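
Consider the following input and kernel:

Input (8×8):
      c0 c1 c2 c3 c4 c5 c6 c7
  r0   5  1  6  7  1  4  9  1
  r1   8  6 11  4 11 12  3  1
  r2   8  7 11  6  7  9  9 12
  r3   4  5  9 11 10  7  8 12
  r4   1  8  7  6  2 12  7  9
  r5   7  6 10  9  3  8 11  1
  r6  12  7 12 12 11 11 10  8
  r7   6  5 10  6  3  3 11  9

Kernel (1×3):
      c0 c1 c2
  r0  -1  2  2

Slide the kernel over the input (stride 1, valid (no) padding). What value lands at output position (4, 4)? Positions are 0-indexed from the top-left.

The receptive field on the input at this output position is [2 12 7]. Elementwise product with the kernel and sum: 2·-1 + 12·2 + 7·2.

36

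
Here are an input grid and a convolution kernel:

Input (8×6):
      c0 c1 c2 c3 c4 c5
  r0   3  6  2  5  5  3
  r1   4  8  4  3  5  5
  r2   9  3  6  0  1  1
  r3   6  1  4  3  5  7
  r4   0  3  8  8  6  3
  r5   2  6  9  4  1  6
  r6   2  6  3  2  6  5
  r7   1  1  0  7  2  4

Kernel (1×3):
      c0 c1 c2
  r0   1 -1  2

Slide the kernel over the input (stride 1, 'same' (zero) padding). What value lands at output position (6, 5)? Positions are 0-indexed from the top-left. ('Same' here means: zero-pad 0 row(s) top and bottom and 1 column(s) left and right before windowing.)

1

The receptive field on the zero-padded input at this output position is [6 5 0]. Elementwise product with the kernel and sum: 6·1 + 5·-1 + 0·2.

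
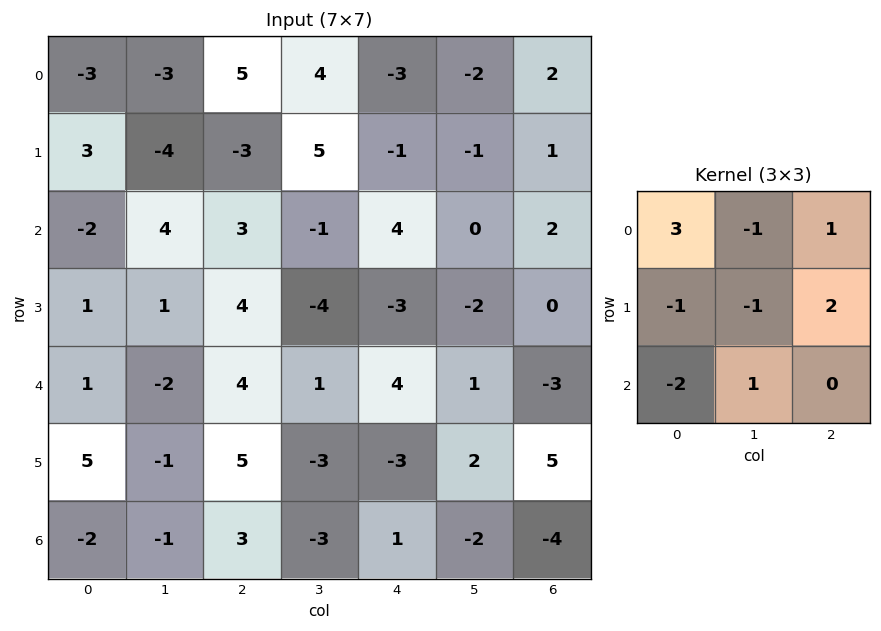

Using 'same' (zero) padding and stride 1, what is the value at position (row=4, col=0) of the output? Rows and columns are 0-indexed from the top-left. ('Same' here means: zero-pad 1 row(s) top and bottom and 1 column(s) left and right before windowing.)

0

The receptive field on the zero-padded input at this output position is [0 1 1 / 0 1 -2 / 0 5 -1]. Elementwise product with the kernel and sum: 0·3 + 1·-1 + 1·1 + 0·-1 + 1·-1 + -2·2 + 0·-2 + 5·1.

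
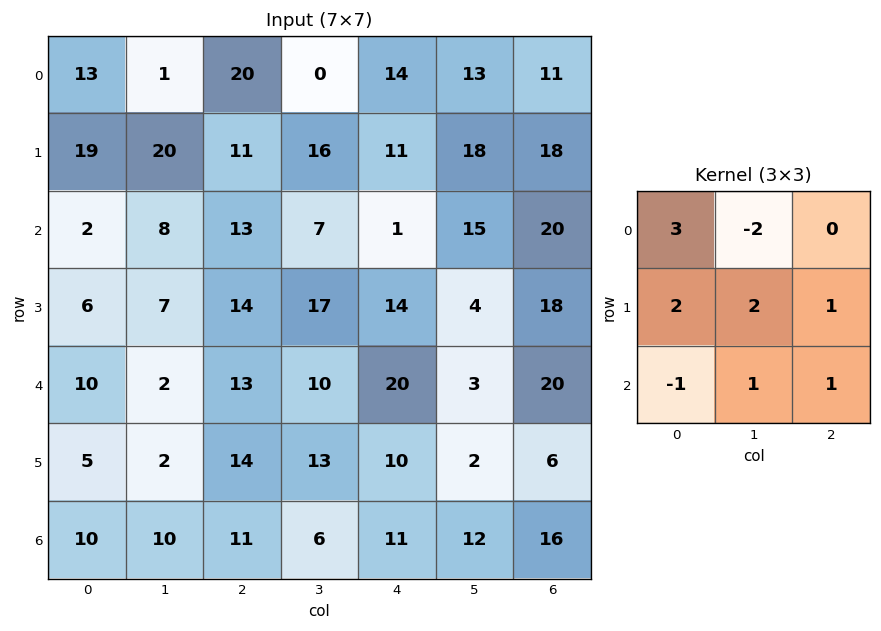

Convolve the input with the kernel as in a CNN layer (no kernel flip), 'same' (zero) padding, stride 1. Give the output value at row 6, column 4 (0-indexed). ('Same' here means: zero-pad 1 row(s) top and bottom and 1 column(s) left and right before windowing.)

The receptive field on the zero-padded input at this output position is [13 10 2 / 6 11 12 / 0 0 0]. Elementwise product with the kernel and sum: 13·3 + 10·-2 + 6·2 + 11·2 + 12·1 + 0·-1 + 0·1 + 0·1.

65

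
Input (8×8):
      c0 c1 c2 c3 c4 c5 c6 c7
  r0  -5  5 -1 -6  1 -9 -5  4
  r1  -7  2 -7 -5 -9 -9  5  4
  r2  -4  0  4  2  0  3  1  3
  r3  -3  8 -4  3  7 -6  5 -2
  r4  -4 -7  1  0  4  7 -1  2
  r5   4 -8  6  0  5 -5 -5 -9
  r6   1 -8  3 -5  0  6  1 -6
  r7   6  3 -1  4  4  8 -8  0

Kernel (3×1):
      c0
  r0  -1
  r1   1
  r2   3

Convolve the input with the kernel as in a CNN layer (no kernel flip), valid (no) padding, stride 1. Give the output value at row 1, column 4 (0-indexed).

30

The receptive field on the input at this output position is [-9 / 0 / 7]. Elementwise product with the kernel and sum: -9·-1 + 0·1 + 7·3.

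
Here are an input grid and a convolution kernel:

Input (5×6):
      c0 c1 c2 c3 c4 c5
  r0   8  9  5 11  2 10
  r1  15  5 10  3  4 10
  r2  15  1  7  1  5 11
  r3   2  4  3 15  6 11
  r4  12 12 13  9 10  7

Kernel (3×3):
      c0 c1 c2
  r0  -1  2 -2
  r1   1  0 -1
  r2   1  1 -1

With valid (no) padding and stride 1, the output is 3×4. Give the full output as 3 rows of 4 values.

14 -12 22 -39
-14 1 2 -15
-17 16 -6 3

Output[0,0]: The receptive field on the input at this output position is [8 9 5 / 15 5 10 / 15 1 7]. Elementwise product with the kernel and sum: 8·-1 + 9·2 + 5·-2 + 15·1 + 10·-1 + 15·1 + 1·1 + 7·-1.
Output[0,1]: The receptive field on the input at this output position is [9 5 11 / 5 10 3 / 1 7 1]. Elementwise product with the kernel and sum: 9·-1 + 5·2 + 11·-2 + 5·1 + 3·-1 + 1·1 + 7·1 + 1·-1.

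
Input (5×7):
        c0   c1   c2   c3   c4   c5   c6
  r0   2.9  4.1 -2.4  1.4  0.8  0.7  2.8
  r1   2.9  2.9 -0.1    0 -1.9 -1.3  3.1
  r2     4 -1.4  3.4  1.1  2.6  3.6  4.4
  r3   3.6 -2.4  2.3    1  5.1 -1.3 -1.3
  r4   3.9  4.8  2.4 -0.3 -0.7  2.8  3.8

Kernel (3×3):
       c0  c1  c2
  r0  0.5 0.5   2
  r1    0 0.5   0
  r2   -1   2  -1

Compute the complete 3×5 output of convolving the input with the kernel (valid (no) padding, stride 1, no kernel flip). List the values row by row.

Output[0,0]: The receptive field on the input at this output position is [2.9 4.1 -2.4 / 2.9 2.9 -0.1 / 4 -1.4 3.4]. Elementwise product with the kernel and sum: 2.9·0.5 + 4.1·0.5 + -2.4·2 + 2.9·0.5 + 4·-1 + -1.4·2 + 3.4·-1.
Output[0,1]: The receptive field on the input at this output position is [4.1 -2.4 1.4 / 2.9 -0.1 0 / -1.4 3.4 1.1]. Elementwise product with the kernel and sum: 4.1·0.5 + -2.4·0.5 + 1.4·2 + -0.1·0.5 + -1.4·-1 + 3.4·2 + 1.1·-1.

-10.05 10.7 -2.7 2.05 5.9
-8.7 9.1 -8.7 8.25 0
10.2 4.65 5.65 7.7 13.75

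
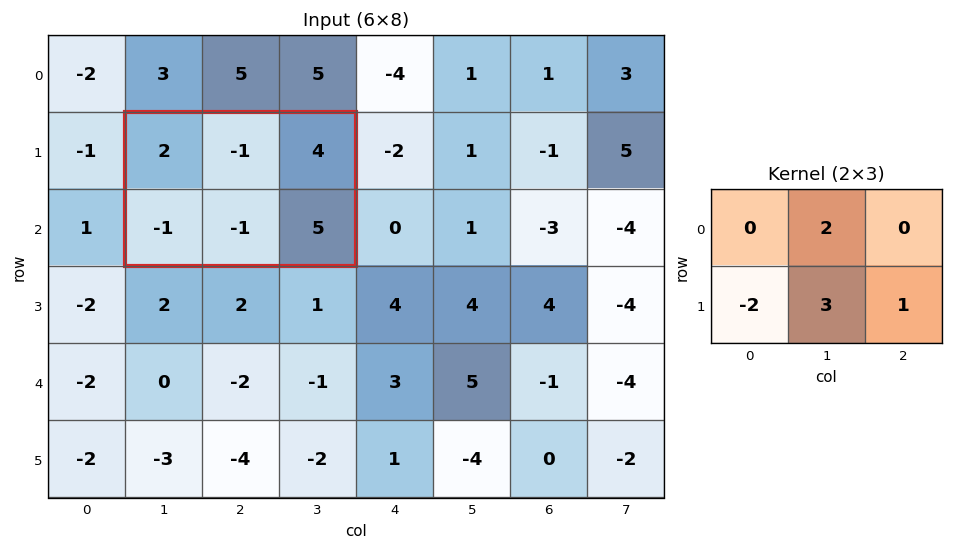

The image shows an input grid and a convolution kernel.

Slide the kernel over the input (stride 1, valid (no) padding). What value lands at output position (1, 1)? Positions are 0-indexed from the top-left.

2

The receptive field on the input at this output position is [2 -1 4 / -1 -1 5]. Elementwise product with the kernel and sum: -1·2 + -1·-2 + -1·3 + 5·1.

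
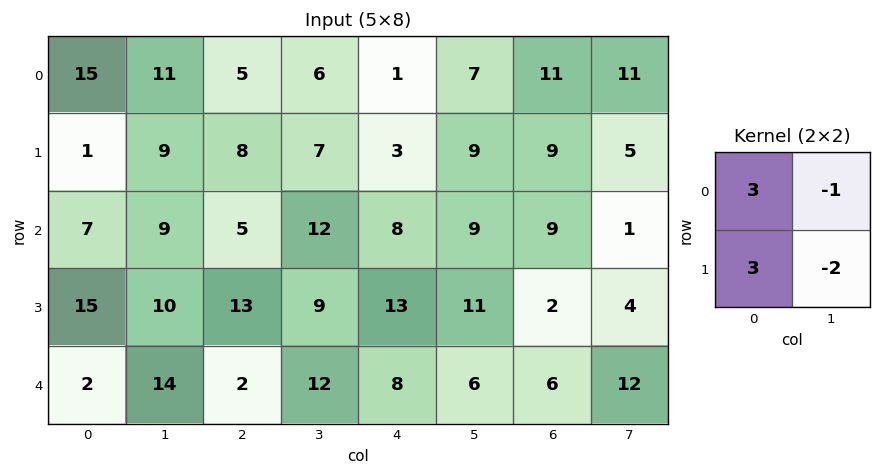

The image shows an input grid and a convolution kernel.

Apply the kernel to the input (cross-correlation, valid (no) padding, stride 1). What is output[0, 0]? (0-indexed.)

19

The receptive field on the input at this output position is [15 11 / 1 9]. Elementwise product with the kernel and sum: 15·3 + 11·-1 + 1·3 + 9·-2.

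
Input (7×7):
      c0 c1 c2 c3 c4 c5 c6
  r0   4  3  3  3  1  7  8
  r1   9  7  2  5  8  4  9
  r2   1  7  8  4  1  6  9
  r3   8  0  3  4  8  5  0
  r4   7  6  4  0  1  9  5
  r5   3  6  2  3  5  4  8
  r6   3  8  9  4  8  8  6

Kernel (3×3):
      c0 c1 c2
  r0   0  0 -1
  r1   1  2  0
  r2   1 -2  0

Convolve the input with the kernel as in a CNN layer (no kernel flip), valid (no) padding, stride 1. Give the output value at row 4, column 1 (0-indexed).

The receptive field on the input at this output position is [6 4 0 / 6 2 3 / 8 9 4]. Elementwise product with the kernel and sum: 0·-1 + 6·1 + 2·2 + 8·1 + 9·-2.

0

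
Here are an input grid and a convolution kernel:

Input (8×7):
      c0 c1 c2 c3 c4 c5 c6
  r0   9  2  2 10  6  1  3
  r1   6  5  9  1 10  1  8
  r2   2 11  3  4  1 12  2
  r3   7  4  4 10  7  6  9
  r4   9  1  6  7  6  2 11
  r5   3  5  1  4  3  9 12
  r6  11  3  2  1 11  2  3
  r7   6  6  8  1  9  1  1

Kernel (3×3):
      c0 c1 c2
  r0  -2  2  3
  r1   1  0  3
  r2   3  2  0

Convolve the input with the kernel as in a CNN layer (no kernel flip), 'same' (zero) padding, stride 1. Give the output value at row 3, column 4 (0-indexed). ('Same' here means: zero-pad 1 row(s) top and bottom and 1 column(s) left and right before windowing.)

91

The receptive field on the zero-padded input at this output position is [4 1 12 / 10 7 6 / 7 6 2]. Elementwise product with the kernel and sum: 4·-2 + 1·2 + 12·3 + 10·1 + 6·3 + 7·3 + 6·2.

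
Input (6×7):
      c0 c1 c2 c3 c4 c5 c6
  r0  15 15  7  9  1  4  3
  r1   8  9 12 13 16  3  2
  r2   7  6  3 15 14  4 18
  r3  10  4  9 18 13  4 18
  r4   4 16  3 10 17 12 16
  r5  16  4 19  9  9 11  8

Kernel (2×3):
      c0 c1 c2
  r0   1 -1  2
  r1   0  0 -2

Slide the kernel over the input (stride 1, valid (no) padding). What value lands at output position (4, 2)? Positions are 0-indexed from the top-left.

9

The receptive field on the input at this output position is [3 10 17 / 19 9 9]. Elementwise product with the kernel and sum: 3·1 + 10·-1 + 17·2 + 9·-2.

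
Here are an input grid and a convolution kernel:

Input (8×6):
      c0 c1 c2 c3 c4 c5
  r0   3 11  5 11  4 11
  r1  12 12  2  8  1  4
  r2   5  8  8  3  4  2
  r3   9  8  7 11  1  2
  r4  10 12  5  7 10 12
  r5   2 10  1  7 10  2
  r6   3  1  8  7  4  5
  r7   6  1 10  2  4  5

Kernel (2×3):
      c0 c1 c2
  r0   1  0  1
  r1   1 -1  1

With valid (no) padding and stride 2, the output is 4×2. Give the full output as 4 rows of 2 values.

10 4
21 9
8 19
26 24

Output[0,0]: The receptive field on the input at this output position is [3 11 5 / 12 12 2]. Elementwise product with the kernel and sum: 3·1 + 5·1 + 12·1 + 12·-1 + 2·1.
Output[0,1]: The receptive field on the input at this output position is [5 11 4 / 2 8 1]. Elementwise product with the kernel and sum: 5·1 + 4·1 + 2·1 + 8·-1 + 1·1.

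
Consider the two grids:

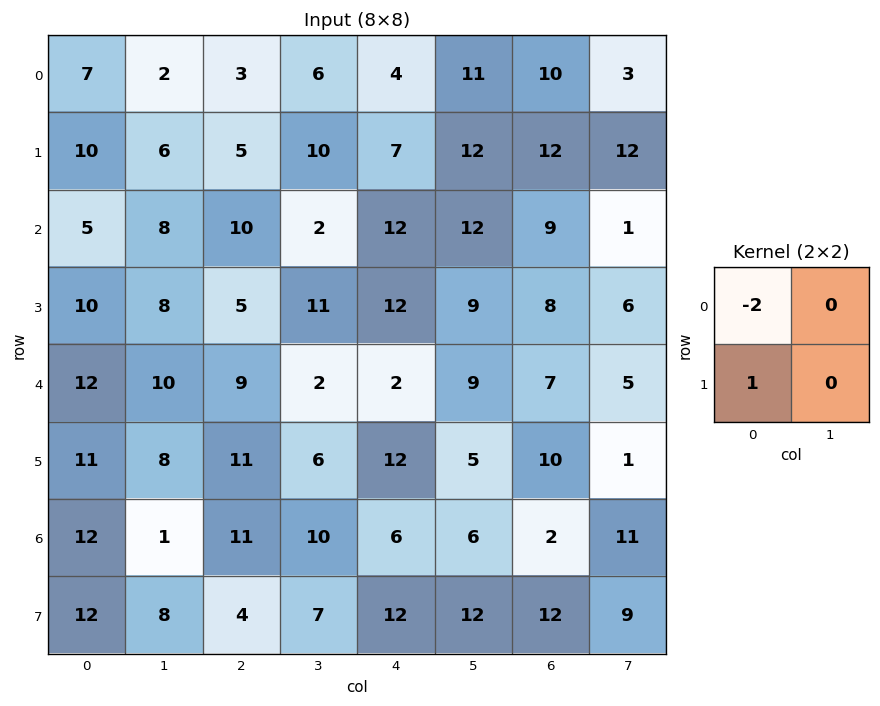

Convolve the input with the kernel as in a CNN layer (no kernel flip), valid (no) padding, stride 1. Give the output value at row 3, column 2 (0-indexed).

-1

The receptive field on the input at this output position is [5 11 / 9 2]. Elementwise product with the kernel and sum: 5·-2 + 9·1.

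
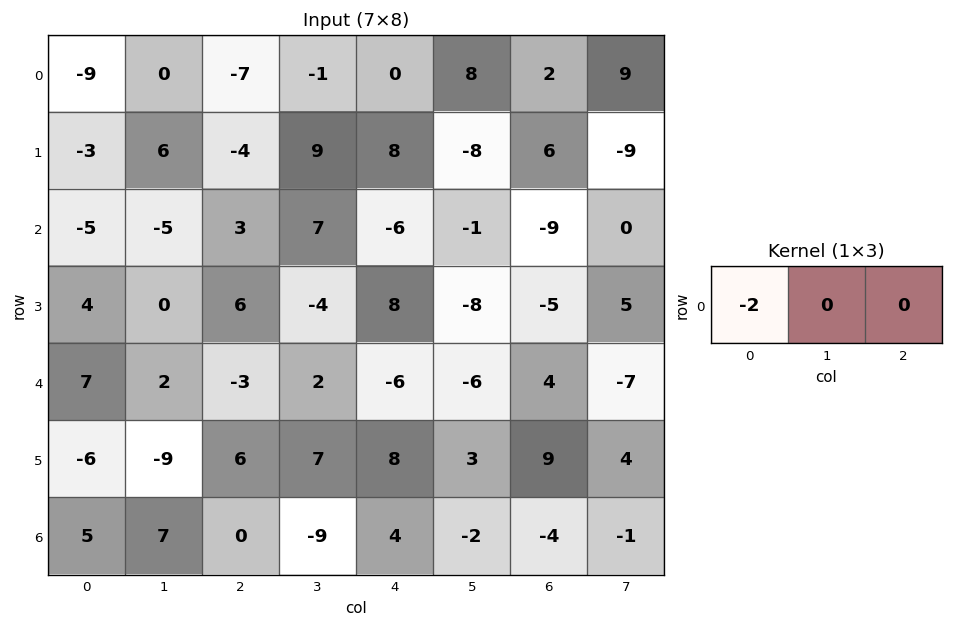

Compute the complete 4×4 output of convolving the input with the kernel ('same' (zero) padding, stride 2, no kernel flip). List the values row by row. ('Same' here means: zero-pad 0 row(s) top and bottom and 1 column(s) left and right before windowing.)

0 0 2 -16
0 10 -14 2
0 -4 -4 12
0 -14 18 4

Output[0,0]: The receptive field on the zero-padded input at this output position is [0 -9 0]. Elementwise product with the kernel and sum: 0·-2.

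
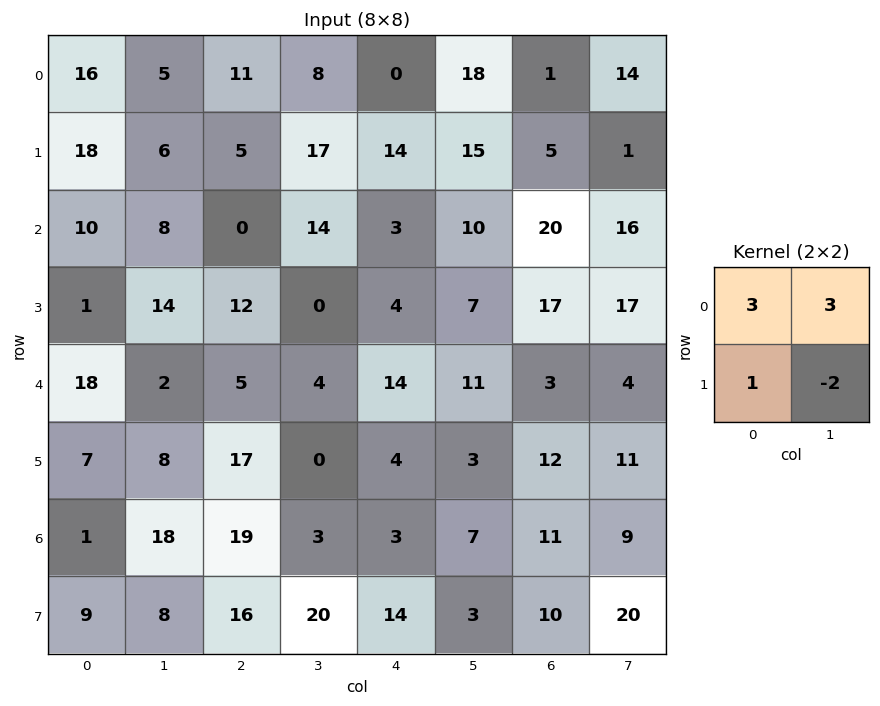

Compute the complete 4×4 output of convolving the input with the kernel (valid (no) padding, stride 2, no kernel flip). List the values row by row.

Output[0,0]: The receptive field on the input at this output position is [16 5 / 18 6]. Elementwise product with the kernel and sum: 16·3 + 5·3 + 18·1 + 6·-2.

69 28 38 48
27 54 29 91
51 44 73 11
50 42 38 30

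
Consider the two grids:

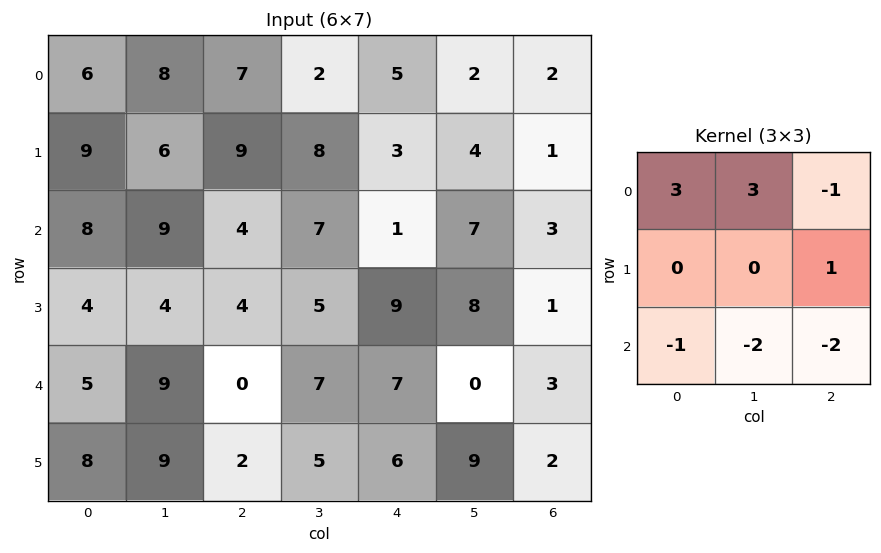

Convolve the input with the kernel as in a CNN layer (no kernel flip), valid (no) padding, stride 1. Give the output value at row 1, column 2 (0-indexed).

The receptive field on the input at this output position is [9 8 3 / 4 7 1 / 4 5 9]. Elementwise product with the kernel and sum: 9·3 + 8·3 + 3·-1 + 1·1 + 4·-1 + 5·-2 + 9·-2.

17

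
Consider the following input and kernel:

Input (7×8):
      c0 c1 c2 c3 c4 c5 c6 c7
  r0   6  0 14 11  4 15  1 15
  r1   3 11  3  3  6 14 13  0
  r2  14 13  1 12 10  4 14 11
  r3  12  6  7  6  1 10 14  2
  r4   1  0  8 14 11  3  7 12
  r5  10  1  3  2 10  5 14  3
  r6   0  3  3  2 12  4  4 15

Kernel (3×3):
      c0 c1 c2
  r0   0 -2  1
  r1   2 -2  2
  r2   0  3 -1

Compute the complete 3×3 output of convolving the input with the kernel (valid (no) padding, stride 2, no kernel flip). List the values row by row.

42 20 -21
-7 21 18
38 -1 47

Output[0,0]: The receptive field on the input at this output position is [6 0 14 / 3 11 3 / 14 13 1]. Elementwise product with the kernel and sum: 0·-2 + 14·1 + 3·2 + 11·-2 + 3·2 + 13·3 + 1·-1.
Output[0,1]: The receptive field on the input at this output position is [14 11 4 / 3 3 6 / 1 12 10]. Elementwise product with the kernel and sum: 11·-2 + 4·1 + 3·2 + 3·-2 + 6·2 + 12·3 + 10·-1.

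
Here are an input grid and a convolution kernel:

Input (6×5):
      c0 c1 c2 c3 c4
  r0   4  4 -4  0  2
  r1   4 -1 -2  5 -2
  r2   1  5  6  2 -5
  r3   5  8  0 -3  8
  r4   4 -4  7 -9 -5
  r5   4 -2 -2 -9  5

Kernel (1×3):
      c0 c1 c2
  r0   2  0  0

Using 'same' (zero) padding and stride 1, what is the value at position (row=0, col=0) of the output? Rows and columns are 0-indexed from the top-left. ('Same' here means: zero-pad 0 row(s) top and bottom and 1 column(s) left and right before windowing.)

0

The receptive field on the zero-padded input at this output position is [0 4 4]. Elementwise product with the kernel and sum: 0·2.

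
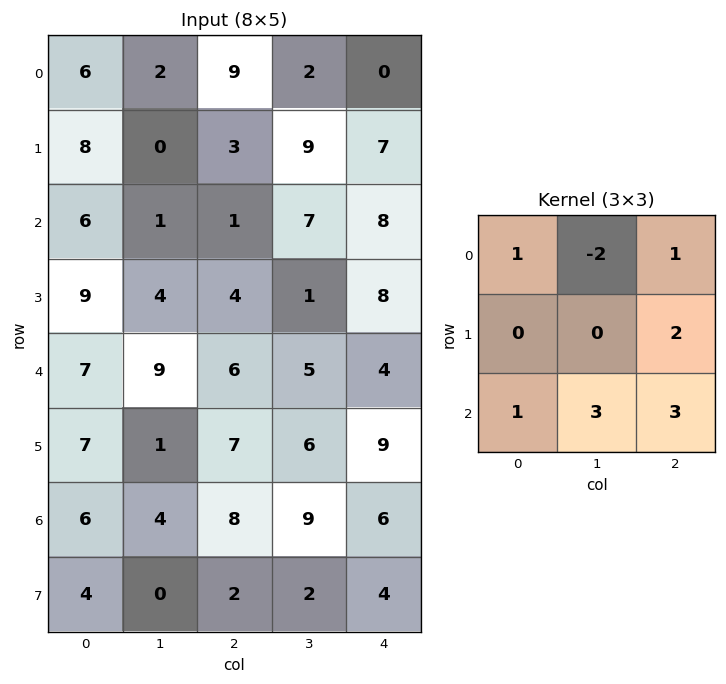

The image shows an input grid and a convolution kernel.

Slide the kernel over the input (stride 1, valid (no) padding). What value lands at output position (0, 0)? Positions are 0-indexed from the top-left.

29

The receptive field on the input at this output position is [6 2 9 / 8 0 3 / 6 1 1]. Elementwise product with the kernel and sum: 6·1 + 2·-2 + 9·1 + 3·2 + 6·1 + 1·3 + 1·3.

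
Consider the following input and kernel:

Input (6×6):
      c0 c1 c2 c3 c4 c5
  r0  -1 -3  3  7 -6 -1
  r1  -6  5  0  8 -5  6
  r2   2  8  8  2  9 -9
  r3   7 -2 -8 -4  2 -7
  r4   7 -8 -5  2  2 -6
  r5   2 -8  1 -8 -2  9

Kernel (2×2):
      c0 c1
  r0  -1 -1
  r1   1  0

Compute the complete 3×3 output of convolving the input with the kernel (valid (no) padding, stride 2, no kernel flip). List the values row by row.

Output[0,0]: The receptive field on the input at this output position is [-1 -3 / -6 5]. Elementwise product with the kernel and sum: -1·-1 + -3·-1 + -6·1.

-2 -10 2
-3 -18 2
3 4 2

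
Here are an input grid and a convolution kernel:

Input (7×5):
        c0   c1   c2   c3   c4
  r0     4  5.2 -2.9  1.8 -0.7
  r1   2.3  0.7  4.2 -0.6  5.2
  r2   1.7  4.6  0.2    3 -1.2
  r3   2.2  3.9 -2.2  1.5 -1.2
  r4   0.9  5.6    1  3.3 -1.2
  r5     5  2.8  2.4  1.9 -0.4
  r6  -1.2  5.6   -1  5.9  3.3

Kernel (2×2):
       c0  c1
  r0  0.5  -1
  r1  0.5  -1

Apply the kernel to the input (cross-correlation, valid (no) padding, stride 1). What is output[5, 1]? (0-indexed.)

2.8

The receptive field on the input at this output position is [2.8 2.4 / 5.6 -1]. Elementwise product with the kernel and sum: 2.8·0.5 + 2.4·-1 + 5.6·0.5 + -1·-1.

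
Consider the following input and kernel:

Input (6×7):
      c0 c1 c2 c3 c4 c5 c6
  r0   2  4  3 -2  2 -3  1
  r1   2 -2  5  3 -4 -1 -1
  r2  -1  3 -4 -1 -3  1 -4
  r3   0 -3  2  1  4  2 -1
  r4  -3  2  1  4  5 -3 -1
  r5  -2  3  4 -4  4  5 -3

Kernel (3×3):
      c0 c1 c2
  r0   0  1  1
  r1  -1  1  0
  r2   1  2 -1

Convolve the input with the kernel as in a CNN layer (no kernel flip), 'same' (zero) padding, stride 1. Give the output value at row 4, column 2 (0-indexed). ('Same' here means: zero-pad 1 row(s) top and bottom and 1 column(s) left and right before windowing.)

The receptive field on the zero-padded input at this output position is [-3 2 1 / 2 1 4 / 3 4 -4]. Elementwise product with the kernel and sum: 2·1 + 1·1 + 2·-1 + 1·1 + 3·1 + 4·2 + -4·-1.

17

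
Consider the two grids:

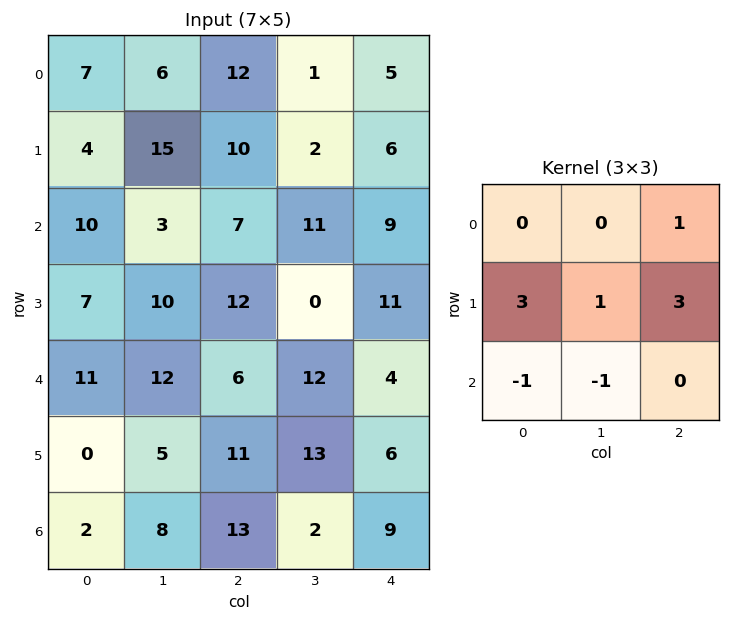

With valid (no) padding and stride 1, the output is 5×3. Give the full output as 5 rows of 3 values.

Output[0,0]: The receptive field on the input at this output position is [7 6 12 / 4 15 10 / 10 3 7]. Elementwise product with the kernel and sum: 12·1 + 4·3 + 15·1 + 10·3 + 10·-1 + 3·-1.

56 52 37
47 29 53
51 35 60
70 62 29
34 56 53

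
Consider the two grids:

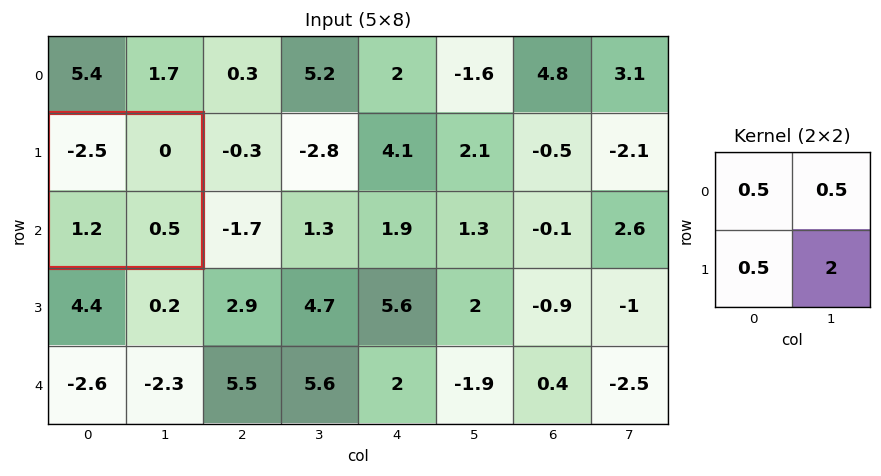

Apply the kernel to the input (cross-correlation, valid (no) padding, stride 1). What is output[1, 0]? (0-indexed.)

The receptive field on the input at this output position is [-2.5 0 / 1.2 0.5]. Elementwise product with the kernel and sum: -2.5·0.5 + 0·0.5 + 1.2·0.5 + 0.5·2.

0.35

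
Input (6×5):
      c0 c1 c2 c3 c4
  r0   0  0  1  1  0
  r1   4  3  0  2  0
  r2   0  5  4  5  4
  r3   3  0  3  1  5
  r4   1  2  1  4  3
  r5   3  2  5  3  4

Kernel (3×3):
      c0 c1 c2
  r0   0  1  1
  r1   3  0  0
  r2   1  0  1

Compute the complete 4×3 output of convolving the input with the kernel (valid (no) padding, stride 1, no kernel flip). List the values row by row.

Output[0,0]: The receptive field on the input at this output position is [0 0 1 / 4 3 0 / 0 5 4]. Elementwise product with the kernel and sum: 0·1 + 1·1 + 4·3 + 0·1 + 4·1.

17 21 9
9 18 22
20 15 22
14 15 18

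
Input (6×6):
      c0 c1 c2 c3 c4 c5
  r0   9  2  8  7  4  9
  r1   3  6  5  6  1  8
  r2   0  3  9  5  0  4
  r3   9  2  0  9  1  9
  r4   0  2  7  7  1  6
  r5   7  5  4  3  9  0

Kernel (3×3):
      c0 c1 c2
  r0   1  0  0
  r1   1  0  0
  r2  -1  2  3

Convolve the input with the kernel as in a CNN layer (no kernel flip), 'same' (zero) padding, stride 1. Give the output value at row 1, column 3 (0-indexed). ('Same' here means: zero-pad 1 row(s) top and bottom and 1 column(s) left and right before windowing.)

14

The receptive field on the zero-padded input at this output position is [8 7 4 / 5 6 1 / 9 5 0]. Elementwise product with the kernel and sum: 8·1 + 5·1 + 9·-1 + 5·2 + 0·3.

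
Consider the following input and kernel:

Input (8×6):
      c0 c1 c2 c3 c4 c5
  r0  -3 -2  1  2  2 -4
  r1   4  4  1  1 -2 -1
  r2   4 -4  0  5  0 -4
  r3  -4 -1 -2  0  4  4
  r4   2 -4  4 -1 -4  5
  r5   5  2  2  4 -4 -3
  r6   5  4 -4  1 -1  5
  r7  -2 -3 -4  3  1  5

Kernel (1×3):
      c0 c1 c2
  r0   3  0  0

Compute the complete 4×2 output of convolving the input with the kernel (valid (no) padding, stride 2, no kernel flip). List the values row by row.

Output[0,0]: The receptive field on the input at this output position is [-3 -2 1]. Elementwise product with the kernel and sum: -3·3.
Output[0,1]: The receptive field on the input at this output position is [1 2 2]. Elementwise product with the kernel and sum: 1·3.

-9 3
12 0
6 12
15 -12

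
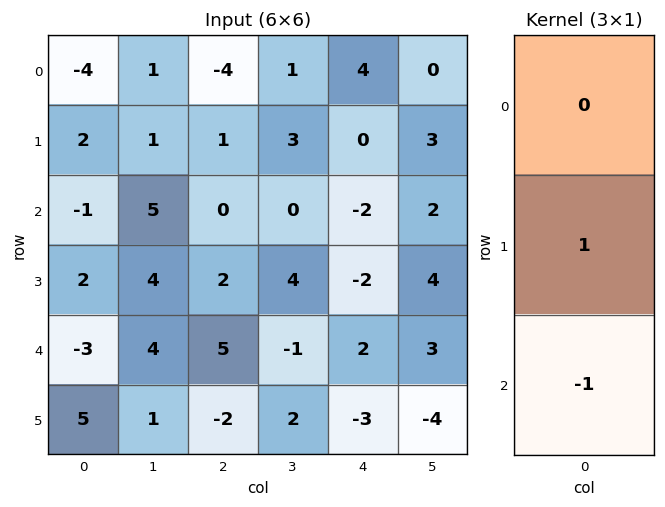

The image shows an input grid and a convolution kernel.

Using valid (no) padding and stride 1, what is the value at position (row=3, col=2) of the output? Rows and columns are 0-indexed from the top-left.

The receptive field on the input at this output position is [2 / 5 / -2]. Elementwise product with the kernel and sum: 5·1 + -2·-1.

7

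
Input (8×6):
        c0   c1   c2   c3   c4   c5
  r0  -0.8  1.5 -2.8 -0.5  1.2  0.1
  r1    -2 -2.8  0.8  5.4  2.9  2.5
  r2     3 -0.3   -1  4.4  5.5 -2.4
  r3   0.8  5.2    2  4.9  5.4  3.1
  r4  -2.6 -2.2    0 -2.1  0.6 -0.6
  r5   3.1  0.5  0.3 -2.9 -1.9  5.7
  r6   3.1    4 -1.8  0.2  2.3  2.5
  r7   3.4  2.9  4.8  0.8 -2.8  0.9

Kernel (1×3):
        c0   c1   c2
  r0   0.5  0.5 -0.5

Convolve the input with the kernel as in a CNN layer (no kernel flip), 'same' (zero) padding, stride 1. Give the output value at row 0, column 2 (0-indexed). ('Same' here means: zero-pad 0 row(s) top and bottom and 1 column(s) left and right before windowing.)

-0.4

The receptive field on the zero-padded input at this output position is [1.5 -2.8 -0.5]. Elementwise product with the kernel and sum: 1.5·0.5 + -2.8·0.5 + -0.5·-0.5.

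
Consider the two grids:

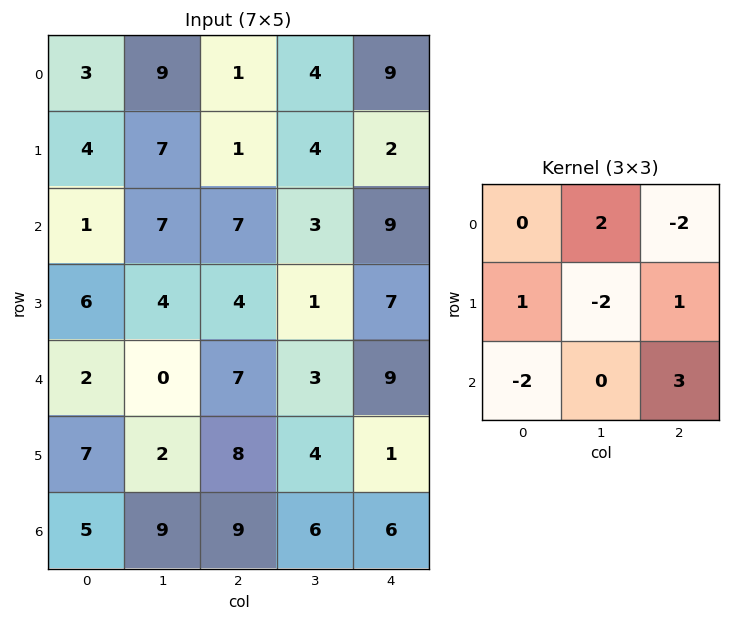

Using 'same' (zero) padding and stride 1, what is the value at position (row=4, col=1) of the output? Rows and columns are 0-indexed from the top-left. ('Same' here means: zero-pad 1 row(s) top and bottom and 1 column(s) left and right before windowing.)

The receptive field on the zero-padded input at this output position is [6 4 4 / 2 0 7 / 7 2 8]. Elementwise product with the kernel and sum: 4·2 + 4·-2 + 2·1 + 0·-2 + 7·1 + 7·-2 + 8·3.

19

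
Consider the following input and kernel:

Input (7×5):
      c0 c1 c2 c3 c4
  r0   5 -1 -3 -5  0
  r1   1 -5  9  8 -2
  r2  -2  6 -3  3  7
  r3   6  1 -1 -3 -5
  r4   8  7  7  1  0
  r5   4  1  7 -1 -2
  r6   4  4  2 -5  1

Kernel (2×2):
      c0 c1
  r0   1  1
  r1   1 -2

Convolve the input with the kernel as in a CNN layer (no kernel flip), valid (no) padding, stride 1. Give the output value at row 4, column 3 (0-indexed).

4

The receptive field on the input at this output position is [1 0 / -1 -2]. Elementwise product with the kernel and sum: 1·1 + 0·1 + -1·1 + -2·-2.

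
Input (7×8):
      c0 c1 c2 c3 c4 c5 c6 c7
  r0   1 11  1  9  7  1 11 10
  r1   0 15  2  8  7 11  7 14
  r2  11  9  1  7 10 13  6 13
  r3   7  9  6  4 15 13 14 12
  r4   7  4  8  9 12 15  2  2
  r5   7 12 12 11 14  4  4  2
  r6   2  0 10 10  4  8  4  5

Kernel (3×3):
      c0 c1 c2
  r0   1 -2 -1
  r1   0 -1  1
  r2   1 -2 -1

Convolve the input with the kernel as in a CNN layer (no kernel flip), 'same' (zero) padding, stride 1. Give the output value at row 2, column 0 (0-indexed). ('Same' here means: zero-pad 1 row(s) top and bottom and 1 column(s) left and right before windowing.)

-40

The receptive field on the zero-padded input at this output position is [0 0 15 / 0 11 9 / 0 7 9]. Elementwise product with the kernel and sum: 0·1 + 0·-2 + 15·-1 + 11·-1 + 9·1 + 0·1 + 7·-2 + 9·-1.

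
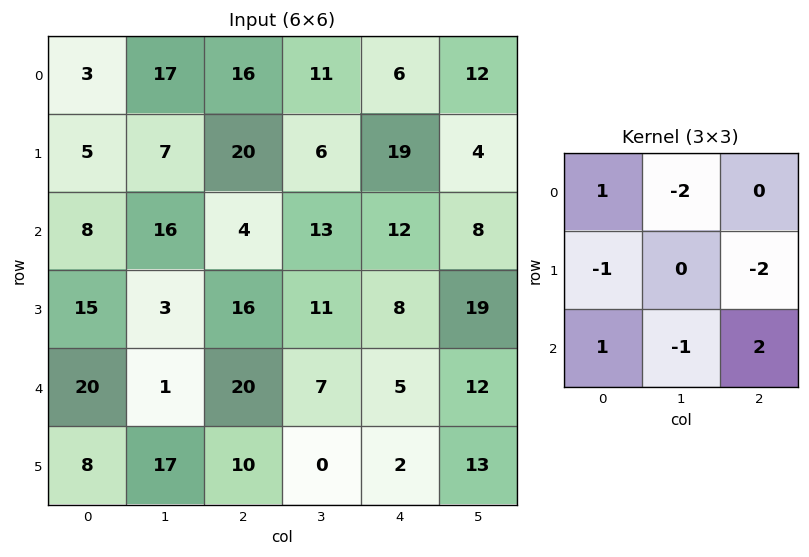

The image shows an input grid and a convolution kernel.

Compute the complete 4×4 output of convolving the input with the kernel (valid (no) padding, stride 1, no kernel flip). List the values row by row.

-76 4 -49 2
19 -66 1 -20
-12 -22 -31 -34
-40 -37 -22 -12

Output[0,0]: The receptive field on the input at this output position is [3 17 16 / 5 7 20 / 8 16 4]. Elementwise product with the kernel and sum: 3·1 + 17·-2 + 5·-1 + 20·-2 + 8·1 + 16·-1 + 4·2.
Output[0,1]: The receptive field on the input at this output position is [17 16 11 / 7 20 6 / 16 4 13]. Elementwise product with the kernel and sum: 17·1 + 16·-2 + 7·-1 + 6·-2 + 16·1 + 4·-1 + 13·2.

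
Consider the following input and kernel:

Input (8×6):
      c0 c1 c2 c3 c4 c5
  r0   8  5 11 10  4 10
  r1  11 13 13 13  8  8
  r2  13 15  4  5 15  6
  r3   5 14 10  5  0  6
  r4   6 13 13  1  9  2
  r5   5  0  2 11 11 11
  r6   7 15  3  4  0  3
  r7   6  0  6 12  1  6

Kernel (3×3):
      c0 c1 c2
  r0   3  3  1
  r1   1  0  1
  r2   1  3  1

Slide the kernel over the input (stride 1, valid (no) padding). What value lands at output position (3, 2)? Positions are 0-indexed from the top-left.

The receptive field on the input at this output position is [10 5 0 / 13 1 9 / 2 11 11]. Elementwise product with the kernel and sum: 10·3 + 5·3 + 0·1 + 13·1 + 9·1 + 2·1 + 11·3 + 11·1.

113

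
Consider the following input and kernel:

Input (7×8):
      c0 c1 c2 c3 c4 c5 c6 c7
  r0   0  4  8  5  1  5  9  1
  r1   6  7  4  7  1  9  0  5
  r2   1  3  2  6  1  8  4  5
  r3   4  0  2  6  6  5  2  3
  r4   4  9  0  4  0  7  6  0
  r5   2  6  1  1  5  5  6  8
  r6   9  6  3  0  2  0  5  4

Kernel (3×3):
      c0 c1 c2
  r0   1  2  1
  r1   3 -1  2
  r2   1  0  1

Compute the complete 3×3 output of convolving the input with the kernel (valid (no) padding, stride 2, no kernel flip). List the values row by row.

38 29 19
29 27 44
36 25 49

Output[0,0]: The receptive field on the input at this output position is [0 4 8 / 6 7 4 / 1 3 2]. Elementwise product with the kernel and sum: 0·1 + 4·2 + 8·1 + 6·3 + 7·-1 + 4·2 + 1·1 + 2·1.
Output[0,1]: The receptive field on the input at this output position is [8 5 1 / 4 7 1 / 2 6 1]. Elementwise product with the kernel and sum: 8·1 + 5·2 + 1·1 + 4·3 + 7·-1 + 1·2 + 2·1 + 1·1.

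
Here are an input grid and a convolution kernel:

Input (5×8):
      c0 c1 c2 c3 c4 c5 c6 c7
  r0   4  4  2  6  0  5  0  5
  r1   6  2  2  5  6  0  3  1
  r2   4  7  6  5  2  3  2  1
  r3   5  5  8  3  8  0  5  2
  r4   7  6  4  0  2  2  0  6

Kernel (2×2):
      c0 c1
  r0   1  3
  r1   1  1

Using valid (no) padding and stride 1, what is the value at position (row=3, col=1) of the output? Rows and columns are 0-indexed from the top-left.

The receptive field on the input at this output position is [5 8 / 6 4]. Elementwise product with the kernel and sum: 5·1 + 8·3 + 6·1 + 4·1.

39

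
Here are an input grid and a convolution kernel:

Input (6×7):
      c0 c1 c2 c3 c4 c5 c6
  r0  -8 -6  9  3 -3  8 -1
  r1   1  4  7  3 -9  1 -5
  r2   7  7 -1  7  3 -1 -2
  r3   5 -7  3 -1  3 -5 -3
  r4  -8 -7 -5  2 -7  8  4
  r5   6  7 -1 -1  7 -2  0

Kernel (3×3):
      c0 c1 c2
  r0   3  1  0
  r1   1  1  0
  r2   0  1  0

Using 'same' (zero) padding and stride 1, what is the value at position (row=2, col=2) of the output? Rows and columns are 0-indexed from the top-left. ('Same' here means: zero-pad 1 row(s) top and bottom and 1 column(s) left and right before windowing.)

The receptive field on the zero-padded input at this output position is [4 7 3 / 7 -1 7 / -7 3 -1]. Elementwise product with the kernel and sum: 4·3 + 7·1 + 7·1 + -1·1 + 3·1.

28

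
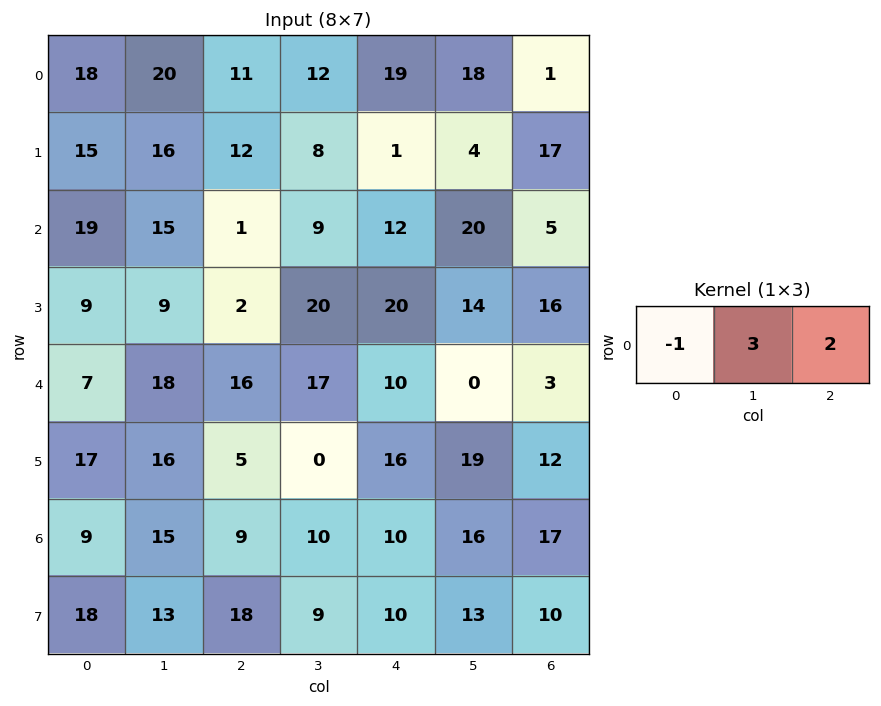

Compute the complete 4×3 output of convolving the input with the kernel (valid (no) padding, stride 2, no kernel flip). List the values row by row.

64 63 37
28 50 58
79 55 -4
54 41 72

Output[0,0]: The receptive field on the input at this output position is [18 20 11]. Elementwise product with the kernel and sum: 18·-1 + 20·3 + 11·2.
Output[0,1]: The receptive field on the input at this output position is [11 12 19]. Elementwise product with the kernel and sum: 11·-1 + 12·3 + 19·2.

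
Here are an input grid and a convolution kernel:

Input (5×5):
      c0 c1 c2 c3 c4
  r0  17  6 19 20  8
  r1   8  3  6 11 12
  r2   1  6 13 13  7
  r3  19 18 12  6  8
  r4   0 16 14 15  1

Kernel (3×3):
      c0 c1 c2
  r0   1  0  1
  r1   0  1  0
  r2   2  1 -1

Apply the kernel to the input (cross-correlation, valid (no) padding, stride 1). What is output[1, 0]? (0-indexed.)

The receptive field on the input at this output position is [8 3 6 / 1 6 13 / 19 18 12]. Elementwise product with the kernel and sum: 8·1 + 6·1 + 6·1 + 19·2 + 18·1 + 12·-1.

64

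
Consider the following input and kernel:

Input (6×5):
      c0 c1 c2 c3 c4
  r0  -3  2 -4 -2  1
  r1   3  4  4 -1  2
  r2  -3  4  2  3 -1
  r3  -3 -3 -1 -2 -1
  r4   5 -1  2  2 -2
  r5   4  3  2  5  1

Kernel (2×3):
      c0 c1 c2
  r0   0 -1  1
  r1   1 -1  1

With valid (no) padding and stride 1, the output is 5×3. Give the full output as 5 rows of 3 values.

Output[0,0]: The receptive field on the input at this output position is [-3 2 -4 / 3 4 4]. Elementwise product with the kernel and sum: 2·-1 + -4·1 + 3·1 + 4·-1 + 4·1.
Output[0,1]: The receptive field on the input at this output position is [2 -4 -2 / 4 4 -1]. Elementwise product with the kernel and sum: -4·-1 + -2·1 + 4·1 + 4·-1 + -1·1.

-3 1 10
-5 0 1
-3 -3 -4
10 -2 -1
6 6 -6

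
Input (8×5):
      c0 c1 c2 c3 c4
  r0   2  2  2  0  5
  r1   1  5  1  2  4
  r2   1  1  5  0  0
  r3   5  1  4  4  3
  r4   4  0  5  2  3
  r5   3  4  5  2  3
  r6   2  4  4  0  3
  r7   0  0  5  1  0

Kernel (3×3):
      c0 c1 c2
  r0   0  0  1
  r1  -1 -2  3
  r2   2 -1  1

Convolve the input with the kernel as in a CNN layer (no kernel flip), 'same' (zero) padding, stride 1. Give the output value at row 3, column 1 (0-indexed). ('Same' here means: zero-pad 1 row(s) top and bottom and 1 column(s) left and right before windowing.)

23

The receptive field on the zero-padded input at this output position is [1 1 5 / 5 1 4 / 4 0 5]. Elementwise product with the kernel and sum: 5·1 + 5·-1 + 1·-2 + 4·3 + 4·2 + 0·-1 + 5·1.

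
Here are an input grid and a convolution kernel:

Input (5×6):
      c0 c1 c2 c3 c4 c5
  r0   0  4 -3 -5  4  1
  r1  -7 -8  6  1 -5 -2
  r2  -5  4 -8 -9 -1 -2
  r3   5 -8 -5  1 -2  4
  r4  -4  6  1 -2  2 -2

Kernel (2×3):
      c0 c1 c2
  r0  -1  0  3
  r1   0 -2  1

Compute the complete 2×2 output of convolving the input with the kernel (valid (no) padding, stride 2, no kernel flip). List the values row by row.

Output[0,0]: The receptive field on the input at this output position is [0 4 -3 / -7 -8 6]. Elementwise product with the kernel and sum: 0·-1 + -3·3 + -8·-2 + 6·1.
Output[0,1]: The receptive field on the input at this output position is [-3 -5 4 / 6 1 -5]. Elementwise product with the kernel and sum: -3·-1 + 4·3 + 1·-2 + -5·1.

13 8
-8 1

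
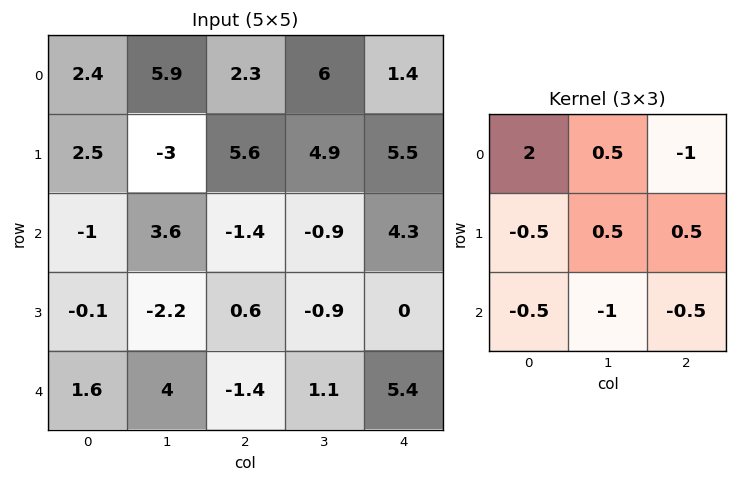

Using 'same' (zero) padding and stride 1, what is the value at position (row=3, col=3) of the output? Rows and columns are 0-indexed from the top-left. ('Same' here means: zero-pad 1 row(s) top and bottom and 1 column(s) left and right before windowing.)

-11.4

The receptive field on the zero-padded input at this output position is [-1.4 -0.9 4.3 / 0.6 -0.9 0 / -1.4 1.1 5.4]. Elementwise product with the kernel and sum: -1.4·2 + -0.9·0.5 + 4.3·-1 + 0.6·-0.5 + -0.9·0.5 + 0·0.5 + -1.4·-0.5 + 1.1·-1 + 5.4·-0.5.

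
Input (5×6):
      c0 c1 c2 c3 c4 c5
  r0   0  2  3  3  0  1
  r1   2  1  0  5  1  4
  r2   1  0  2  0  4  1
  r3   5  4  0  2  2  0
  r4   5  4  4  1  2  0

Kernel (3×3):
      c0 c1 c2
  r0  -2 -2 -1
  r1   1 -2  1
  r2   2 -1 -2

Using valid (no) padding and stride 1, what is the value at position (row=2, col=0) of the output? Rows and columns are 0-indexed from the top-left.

The receptive field on the input at this output position is [1 0 2 / 5 4 0 / 5 4 4]. Elementwise product with the kernel and sum: 1·-2 + 0·-2 + 2·-1 + 5·1 + 4·-2 + 0·1 + 5·2 + 4·-1 + 4·-2.

-9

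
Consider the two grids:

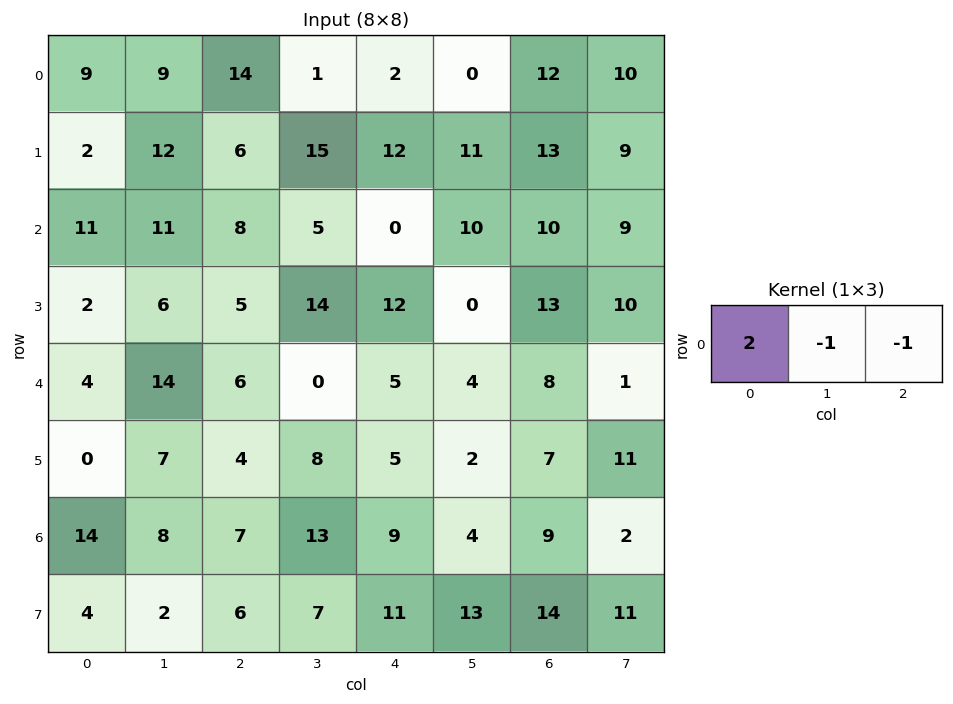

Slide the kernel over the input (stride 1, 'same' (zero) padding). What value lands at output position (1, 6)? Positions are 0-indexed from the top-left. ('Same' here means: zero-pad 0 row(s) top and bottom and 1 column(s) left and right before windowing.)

The receptive field on the zero-padded input at this output position is [11 13 9]. Elementwise product with the kernel and sum: 11·2 + 13·-1 + 9·-1.

0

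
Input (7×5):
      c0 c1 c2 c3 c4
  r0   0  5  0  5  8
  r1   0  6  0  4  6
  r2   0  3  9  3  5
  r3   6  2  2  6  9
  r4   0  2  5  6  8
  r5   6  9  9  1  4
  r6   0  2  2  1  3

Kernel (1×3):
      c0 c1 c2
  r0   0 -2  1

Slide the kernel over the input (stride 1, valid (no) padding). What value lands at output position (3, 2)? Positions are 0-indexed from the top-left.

-3

The receptive field on the input at this output position is [2 6 9]. Elementwise product with the kernel and sum: 6·-2 + 9·1.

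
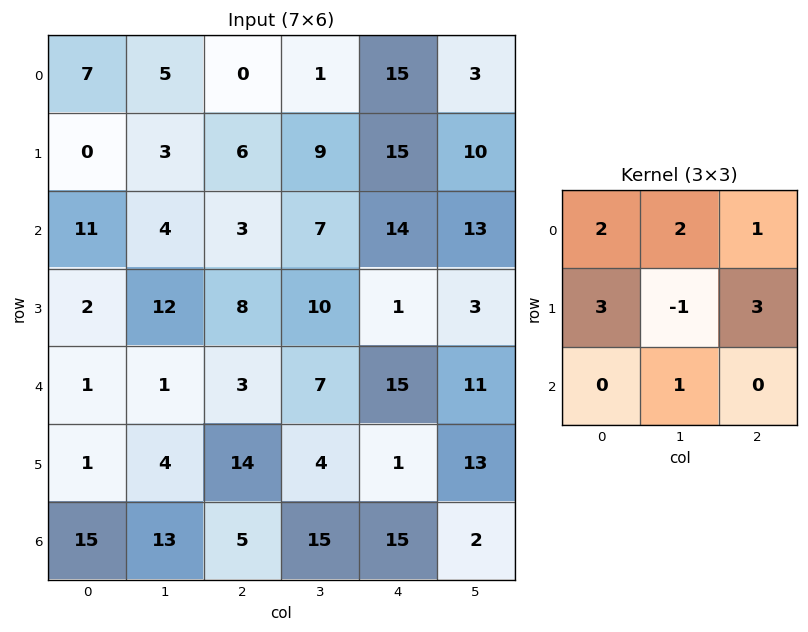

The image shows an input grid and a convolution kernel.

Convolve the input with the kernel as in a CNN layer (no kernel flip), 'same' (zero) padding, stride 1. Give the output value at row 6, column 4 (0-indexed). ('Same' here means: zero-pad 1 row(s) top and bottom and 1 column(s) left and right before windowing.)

59

The receptive field on the zero-padded input at this output position is [4 1 13 / 15 15 2 / 0 0 0]. Elementwise product with the kernel and sum: 4·2 + 1·2 + 13·1 + 15·3 + 15·-1 + 2·3 + 0·1.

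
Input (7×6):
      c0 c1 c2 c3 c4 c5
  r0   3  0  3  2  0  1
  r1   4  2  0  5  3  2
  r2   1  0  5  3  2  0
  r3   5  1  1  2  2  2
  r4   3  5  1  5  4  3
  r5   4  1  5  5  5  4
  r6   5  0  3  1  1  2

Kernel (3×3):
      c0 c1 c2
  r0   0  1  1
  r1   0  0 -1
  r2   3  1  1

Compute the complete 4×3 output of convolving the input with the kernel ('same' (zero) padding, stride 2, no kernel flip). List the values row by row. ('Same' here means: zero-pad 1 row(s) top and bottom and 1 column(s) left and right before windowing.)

6 9 19
12 8 15
6 11 25
5 9 7

Output[0,0]: The receptive field on the zero-padded input at this output position is [0 0 0 / 0 3 0 / 0 4 2]. Elementwise product with the kernel and sum: 0·1 + 0·1 + 0·-1 + 0·3 + 4·1 + 2·1.
Output[0,1]: The receptive field on the zero-padded input at this output position is [0 0 0 / 0 3 2 / 2 0 5]. Elementwise product with the kernel and sum: 0·1 + 0·1 + 2·-1 + 2·3 + 0·1 + 5·1.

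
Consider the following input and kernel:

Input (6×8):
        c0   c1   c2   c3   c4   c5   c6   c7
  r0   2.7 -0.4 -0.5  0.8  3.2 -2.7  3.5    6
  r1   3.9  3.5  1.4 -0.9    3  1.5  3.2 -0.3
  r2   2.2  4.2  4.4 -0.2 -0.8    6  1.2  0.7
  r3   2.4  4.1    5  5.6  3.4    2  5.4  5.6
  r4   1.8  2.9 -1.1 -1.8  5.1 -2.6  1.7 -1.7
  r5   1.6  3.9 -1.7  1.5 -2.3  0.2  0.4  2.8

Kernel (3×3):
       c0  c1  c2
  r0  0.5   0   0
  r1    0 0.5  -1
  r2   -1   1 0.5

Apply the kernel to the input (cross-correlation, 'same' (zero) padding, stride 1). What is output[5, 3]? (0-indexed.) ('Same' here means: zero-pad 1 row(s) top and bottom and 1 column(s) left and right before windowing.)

2.5

The receptive field on the zero-padded input at this output position is [-1.1 -1.8 5.1 / -1.7 1.5 -2.3 / 0 0 0]. Elementwise product with the kernel and sum: -1.1·0.5 + 1.5·0.5 + -2.3·-1 + 0·-1 + 0·1 + 0·0.5.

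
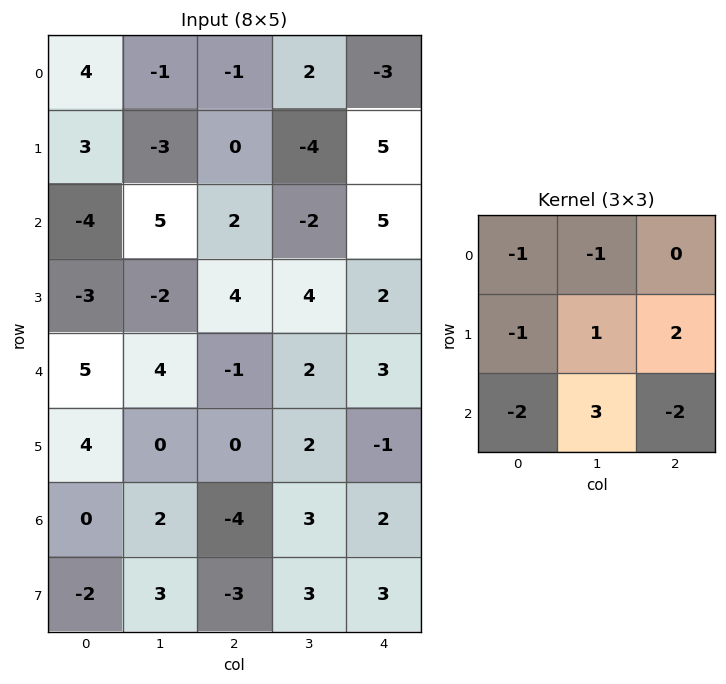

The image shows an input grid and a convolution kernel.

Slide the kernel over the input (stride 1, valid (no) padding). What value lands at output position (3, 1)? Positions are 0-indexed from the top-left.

-7

The receptive field on the input at this output position is [-2 4 4 / 4 -1 2 / 0 0 2]. Elementwise product with the kernel and sum: -2·-1 + 4·-1 + 4·-1 + -1·1 + 2·2 + 0·-2 + 0·3 + 2·-2.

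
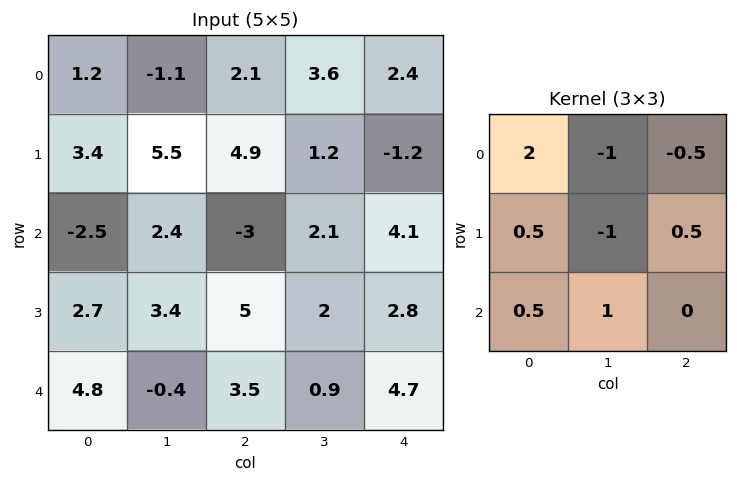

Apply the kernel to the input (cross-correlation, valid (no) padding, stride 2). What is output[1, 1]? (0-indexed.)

-5.6

The receptive field on the input at this output position is [-3 2.1 4.1 / 5 2 2.8 / 3.5 0.9 4.7]. Elementwise product with the kernel and sum: -3·2 + 2.1·-1 + 4.1·-0.5 + 5·0.5 + 2·-1 + 2.8·0.5 + 3.5·0.5 + 0.9·1.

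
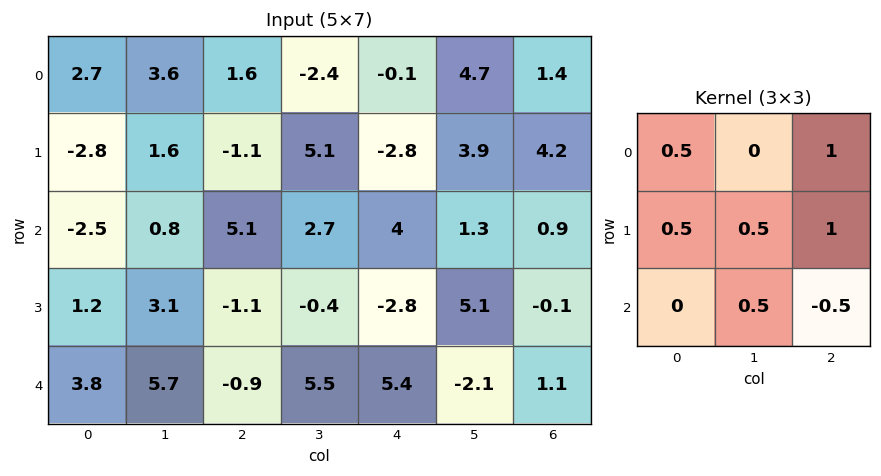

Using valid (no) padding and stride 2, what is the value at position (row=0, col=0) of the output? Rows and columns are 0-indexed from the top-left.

-0.9

The receptive field on the input at this output position is [2.7 3.6 1.6 / -2.8 1.6 -1.1 / -2.5 0.8 5.1]. Elementwise product with the kernel and sum: 2.7·0.5 + 1.6·1 + -2.8·0.5 + 1.6·0.5 + -1.1·1 + 0.8·0.5 + 5.1·-0.5.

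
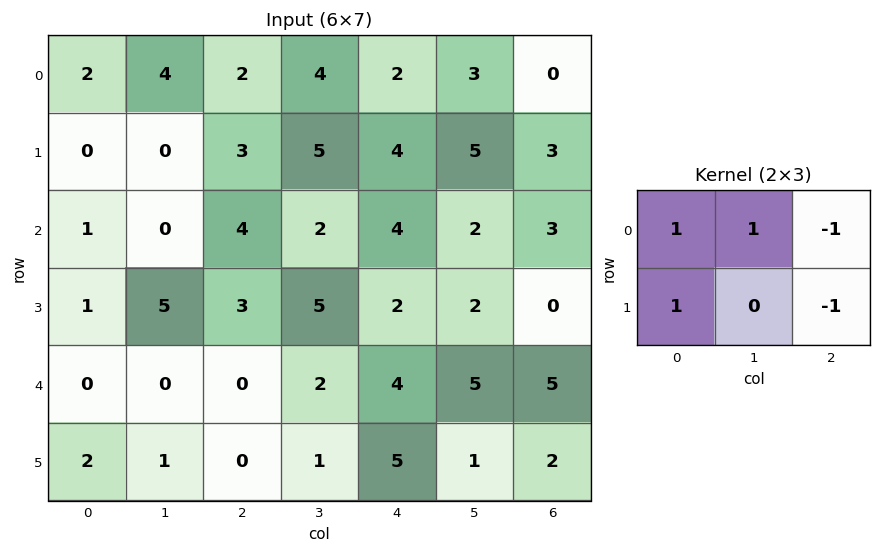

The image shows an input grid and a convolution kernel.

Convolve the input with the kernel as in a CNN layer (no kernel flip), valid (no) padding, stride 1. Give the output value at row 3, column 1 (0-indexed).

1

The receptive field on the input at this output position is [5 3 5 / 0 0 2]. Elementwise product with the kernel and sum: 5·1 + 3·1 + 5·-1 + 0·1 + 2·-1.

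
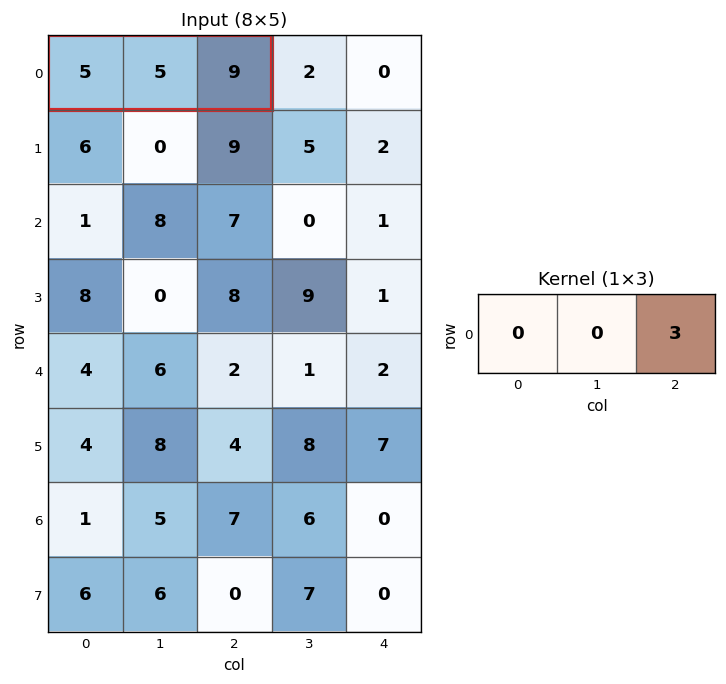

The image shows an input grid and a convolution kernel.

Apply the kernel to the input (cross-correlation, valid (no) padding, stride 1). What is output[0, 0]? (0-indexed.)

27

The receptive field on the input at this output position is [5 5 9]. Elementwise product with the kernel and sum: 9·3.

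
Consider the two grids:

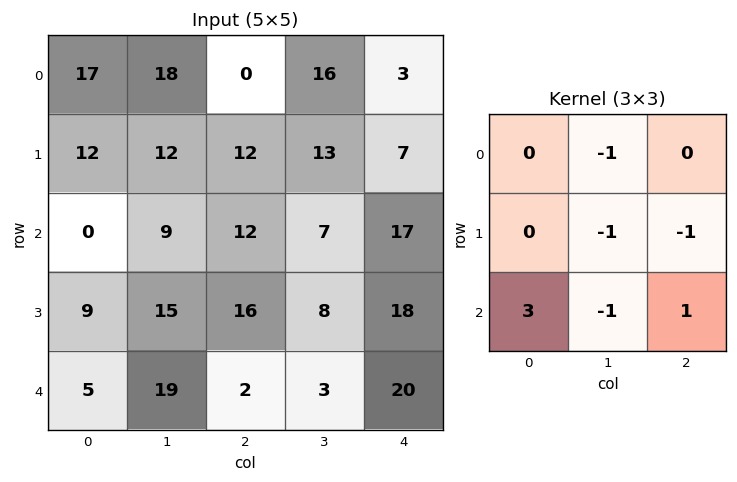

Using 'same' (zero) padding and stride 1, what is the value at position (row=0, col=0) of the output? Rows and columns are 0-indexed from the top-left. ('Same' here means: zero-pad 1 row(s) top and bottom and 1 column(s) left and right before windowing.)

The receptive field on the zero-padded input at this output position is [0 0 0 / 0 17 18 / 0 12 12]. Elementwise product with the kernel and sum: 0·-1 + 17·-1 + 18·-1 + 0·3 + 12·-1 + 12·1.

-35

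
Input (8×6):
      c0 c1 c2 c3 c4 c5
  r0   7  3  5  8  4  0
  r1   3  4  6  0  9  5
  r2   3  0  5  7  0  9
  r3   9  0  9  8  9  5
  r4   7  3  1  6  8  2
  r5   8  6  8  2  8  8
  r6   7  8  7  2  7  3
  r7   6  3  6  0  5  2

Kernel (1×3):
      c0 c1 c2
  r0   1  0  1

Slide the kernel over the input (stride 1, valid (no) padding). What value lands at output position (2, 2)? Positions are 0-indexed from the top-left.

The receptive field on the input at this output position is [5 7 0]. Elementwise product with the kernel and sum: 5·1 + 0·1.

5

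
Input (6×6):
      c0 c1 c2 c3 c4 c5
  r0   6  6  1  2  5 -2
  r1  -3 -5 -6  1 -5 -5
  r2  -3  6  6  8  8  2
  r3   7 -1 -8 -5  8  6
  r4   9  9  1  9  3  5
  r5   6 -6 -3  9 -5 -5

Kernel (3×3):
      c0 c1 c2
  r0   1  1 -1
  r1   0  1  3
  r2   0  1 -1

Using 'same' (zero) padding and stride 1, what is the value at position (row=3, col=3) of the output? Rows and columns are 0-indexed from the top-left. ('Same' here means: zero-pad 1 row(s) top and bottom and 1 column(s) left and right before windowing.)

The receptive field on the zero-padded input at this output position is [6 8 8 / -8 -5 8 / 1 9 3]. Elementwise product with the kernel and sum: 6·1 + 8·1 + 8·-1 + -5·1 + 8·3 + 9·1 + 3·-1.

31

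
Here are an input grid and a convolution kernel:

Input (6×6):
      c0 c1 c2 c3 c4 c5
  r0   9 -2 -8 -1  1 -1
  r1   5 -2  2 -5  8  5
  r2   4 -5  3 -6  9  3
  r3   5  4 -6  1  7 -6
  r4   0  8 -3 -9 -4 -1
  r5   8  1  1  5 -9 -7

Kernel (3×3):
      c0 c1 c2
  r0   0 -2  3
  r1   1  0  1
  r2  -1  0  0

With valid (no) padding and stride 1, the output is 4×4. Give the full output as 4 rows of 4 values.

Output[0,0]: The receptive field on the input at this output position is [9 -2 -8 / 5 -2 2 / 4 -5 3]. Elementwise product with the kernel and sum: -2·-2 + -8·3 + 5·1 + 2·1 + 4·-1.

-17 11 12 1
12 -34 52 -5
18 -27 43 -5
-37 13 11 -47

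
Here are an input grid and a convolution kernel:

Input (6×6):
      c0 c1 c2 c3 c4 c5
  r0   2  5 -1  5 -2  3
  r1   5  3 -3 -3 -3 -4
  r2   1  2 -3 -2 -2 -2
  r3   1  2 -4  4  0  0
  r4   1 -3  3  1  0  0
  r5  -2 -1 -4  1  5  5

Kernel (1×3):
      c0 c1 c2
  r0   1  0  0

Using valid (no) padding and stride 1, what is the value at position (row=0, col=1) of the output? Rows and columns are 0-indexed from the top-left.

The receptive field on the input at this output position is [5 -1 5]. Elementwise product with the kernel and sum: 5·1.

5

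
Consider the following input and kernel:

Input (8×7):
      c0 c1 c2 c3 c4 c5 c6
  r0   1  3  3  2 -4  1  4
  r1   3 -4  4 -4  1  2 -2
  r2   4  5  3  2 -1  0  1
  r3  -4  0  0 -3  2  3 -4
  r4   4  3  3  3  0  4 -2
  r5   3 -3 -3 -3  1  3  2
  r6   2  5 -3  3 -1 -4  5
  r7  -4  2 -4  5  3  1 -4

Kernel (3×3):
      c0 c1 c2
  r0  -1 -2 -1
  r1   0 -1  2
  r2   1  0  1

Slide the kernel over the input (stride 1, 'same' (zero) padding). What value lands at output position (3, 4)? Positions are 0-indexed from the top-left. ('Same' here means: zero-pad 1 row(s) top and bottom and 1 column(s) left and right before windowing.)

11

The receptive field on the zero-padded input at this output position is [2 -1 0 / -3 2 3 / 3 0 4]. Elementwise product with the kernel and sum: 2·-1 + -1·-2 + 0·-1 + 2·-1 + 3·2 + 3·1 + 4·1.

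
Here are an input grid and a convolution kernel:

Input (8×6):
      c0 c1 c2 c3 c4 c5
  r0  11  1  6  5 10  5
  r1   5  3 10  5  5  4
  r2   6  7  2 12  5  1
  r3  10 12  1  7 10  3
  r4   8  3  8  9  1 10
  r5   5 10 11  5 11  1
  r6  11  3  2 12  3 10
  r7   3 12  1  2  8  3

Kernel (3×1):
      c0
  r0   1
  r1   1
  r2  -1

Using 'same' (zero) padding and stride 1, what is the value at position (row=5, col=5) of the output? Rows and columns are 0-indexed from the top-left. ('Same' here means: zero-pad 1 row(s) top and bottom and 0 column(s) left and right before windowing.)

The receptive field on the zero-padded input at this output position is [10 / 1 / 10]. Elementwise product with the kernel and sum: 10·1 + 1·1 + 10·-1.

1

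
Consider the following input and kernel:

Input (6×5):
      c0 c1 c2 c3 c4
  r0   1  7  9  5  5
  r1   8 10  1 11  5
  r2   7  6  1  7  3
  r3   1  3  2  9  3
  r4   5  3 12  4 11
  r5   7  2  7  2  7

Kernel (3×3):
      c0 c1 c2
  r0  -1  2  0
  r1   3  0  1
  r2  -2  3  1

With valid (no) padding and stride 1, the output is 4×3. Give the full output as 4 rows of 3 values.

Output[0,0]: The receptive field on the input at this output position is [1 7 9 / 8 10 1 / 7 6 1]. Elementwise product with the kernel and sum: 1·-1 + 7·2 + 8·3 + 1·1 + 7·-2 + 6·3 + 1·1.
Output[0,1]: The receptive field on the input at this output position is [7 9 5 / 10 1 11 / 6 1 7]. Elementwise product with the kernel and sum: 7·-1 + 9·2 + 10·3 + 11·1 + 6·-2 + 1·3 + 7·1.

43 50 31
43 26 53
21 48 21
31 33 62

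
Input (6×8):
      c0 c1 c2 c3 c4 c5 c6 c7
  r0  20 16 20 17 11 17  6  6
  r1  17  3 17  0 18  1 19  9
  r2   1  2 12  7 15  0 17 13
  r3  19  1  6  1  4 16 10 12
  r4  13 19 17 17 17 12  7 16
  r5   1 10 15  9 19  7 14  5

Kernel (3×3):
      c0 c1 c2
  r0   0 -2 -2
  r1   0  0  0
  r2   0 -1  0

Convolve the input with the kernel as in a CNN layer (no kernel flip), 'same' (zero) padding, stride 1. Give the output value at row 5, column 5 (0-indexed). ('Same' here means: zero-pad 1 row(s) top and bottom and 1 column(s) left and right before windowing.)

-38

The receptive field on the zero-padded input at this output position is [17 12 7 / 19 7 14 / 0 0 0]. Elementwise product with the kernel and sum: 12·-2 + 7·-2 + 0·-1.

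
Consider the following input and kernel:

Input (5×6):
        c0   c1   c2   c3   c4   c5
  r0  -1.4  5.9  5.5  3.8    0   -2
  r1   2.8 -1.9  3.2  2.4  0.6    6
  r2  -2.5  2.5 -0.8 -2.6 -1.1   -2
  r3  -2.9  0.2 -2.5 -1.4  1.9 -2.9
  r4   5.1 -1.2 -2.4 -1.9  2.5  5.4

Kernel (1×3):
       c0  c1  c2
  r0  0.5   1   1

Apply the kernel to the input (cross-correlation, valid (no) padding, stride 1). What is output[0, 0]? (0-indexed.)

10.7

The receptive field on the input at this output position is [-1.4 5.9 5.5]. Elementwise product with the kernel and sum: -1.4·0.5 + 5.9·1 + 5.5·1.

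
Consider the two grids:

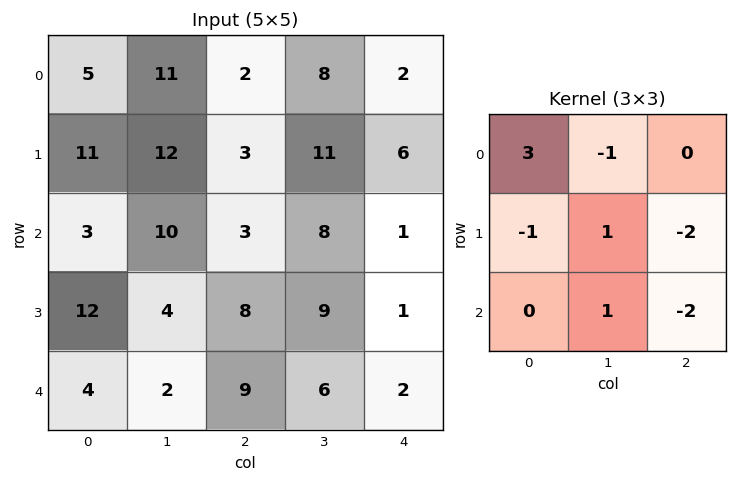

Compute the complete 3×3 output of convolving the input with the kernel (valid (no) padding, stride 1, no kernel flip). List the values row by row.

Output[0,0]: The receptive field on the input at this output position is [5 11 2 / 11 12 3 / 3 10 3]. Elementwise product with the kernel and sum: 5·3 + 11·-1 + 11·-1 + 12·1 + 3·-2 + 10·1 + 3·-2.

3 -13 0
10 0 8
-41 10 2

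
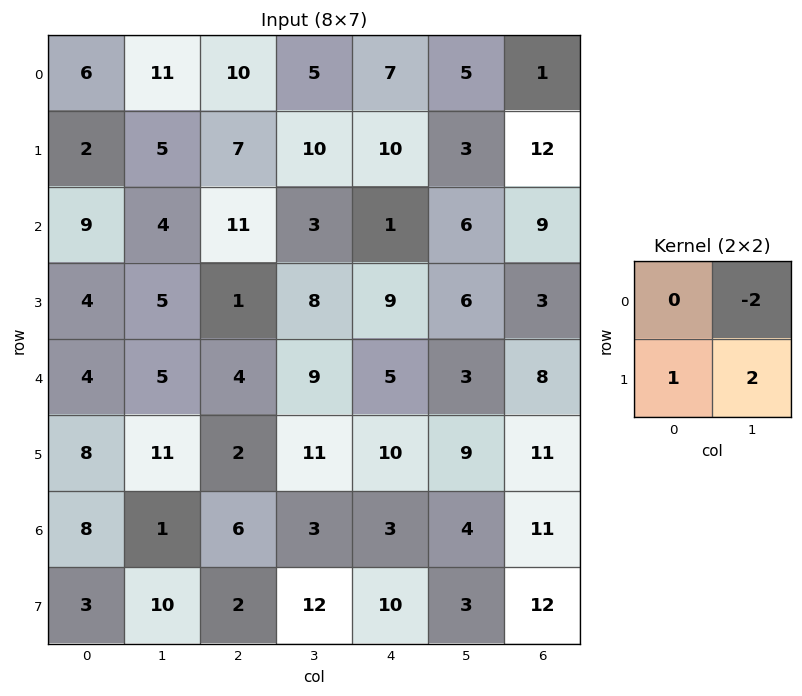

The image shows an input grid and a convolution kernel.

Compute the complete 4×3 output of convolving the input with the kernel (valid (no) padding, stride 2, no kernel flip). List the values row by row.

-10 17 6
6 11 9
20 6 22
21 20 8

Output[0,0]: The receptive field on the input at this output position is [6 11 / 2 5]. Elementwise product with the kernel and sum: 11·-2 + 2·1 + 5·2.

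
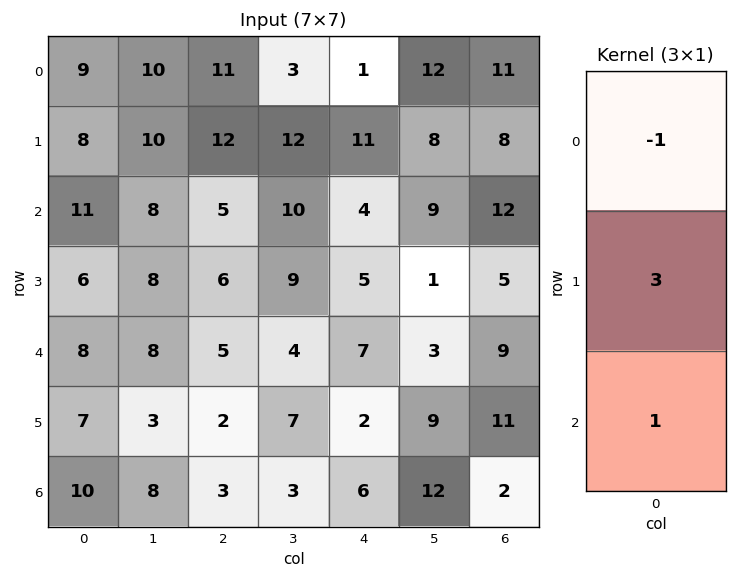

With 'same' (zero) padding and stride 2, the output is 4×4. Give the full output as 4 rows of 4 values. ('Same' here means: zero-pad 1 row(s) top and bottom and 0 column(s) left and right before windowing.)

35 45 14 41
31 9 6 33
25 11 18 33
23 7 16 -5

Output[0,0]: The receptive field on the zero-padded input at this output position is [0 / 9 / 8]. Elementwise product with the kernel and sum: 0·-1 + 9·3 + 8·1.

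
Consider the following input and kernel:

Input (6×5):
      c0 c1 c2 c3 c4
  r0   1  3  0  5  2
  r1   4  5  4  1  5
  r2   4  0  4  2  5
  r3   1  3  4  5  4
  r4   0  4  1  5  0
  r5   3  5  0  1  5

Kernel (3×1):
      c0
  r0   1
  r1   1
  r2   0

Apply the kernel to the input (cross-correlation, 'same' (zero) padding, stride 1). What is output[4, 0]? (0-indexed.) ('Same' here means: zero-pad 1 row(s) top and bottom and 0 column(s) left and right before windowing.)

The receptive field on the zero-padded input at this output position is [1 / 0 / 3]. Elementwise product with the kernel and sum: 1·1 + 0·1.

1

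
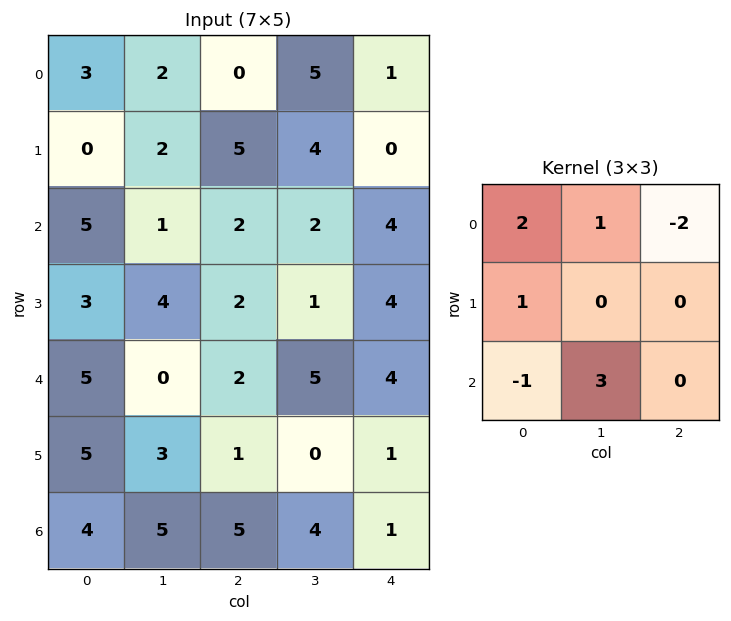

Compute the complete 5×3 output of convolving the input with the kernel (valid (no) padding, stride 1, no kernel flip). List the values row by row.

6 1 12
6 4 17
5 10 13
15 8 -2
22 5 9

Output[0,0]: The receptive field on the input at this output position is [3 2 0 / 0 2 5 / 5 1 2]. Elementwise product with the kernel and sum: 3·2 + 2·1 + 0·-2 + 0·1 + 5·-1 + 1·3.
Output[0,1]: The receptive field on the input at this output position is [2 0 5 / 2 5 4 / 1 2 2]. Elementwise product with the kernel and sum: 2·2 + 0·1 + 5·-2 + 2·1 + 1·-1 + 2·3.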